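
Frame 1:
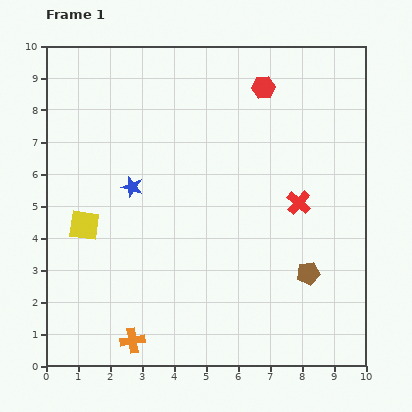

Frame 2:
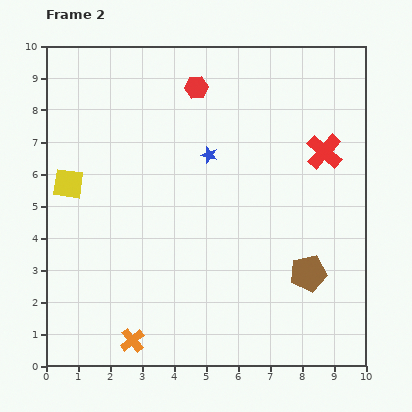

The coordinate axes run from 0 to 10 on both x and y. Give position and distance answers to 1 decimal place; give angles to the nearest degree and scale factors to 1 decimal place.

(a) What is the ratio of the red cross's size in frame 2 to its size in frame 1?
1.5×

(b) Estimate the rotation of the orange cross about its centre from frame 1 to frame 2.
30° counter-clockwise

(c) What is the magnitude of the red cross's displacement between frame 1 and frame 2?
1.8

The red cross moved from (7.9, 5.1) to (8.7, 6.7), a distance of √(0.8² + 1.6²) ≈ 1.8.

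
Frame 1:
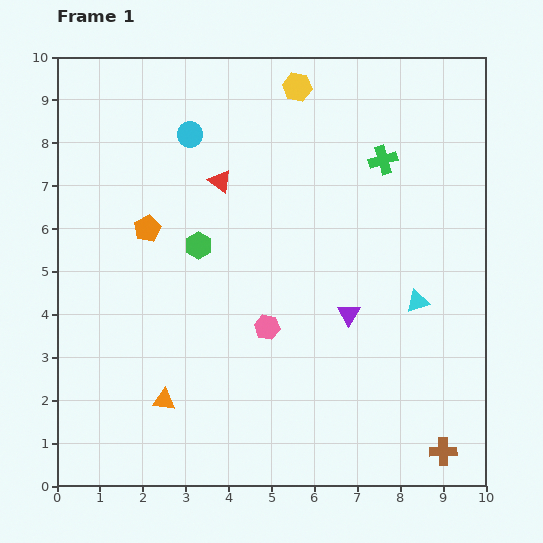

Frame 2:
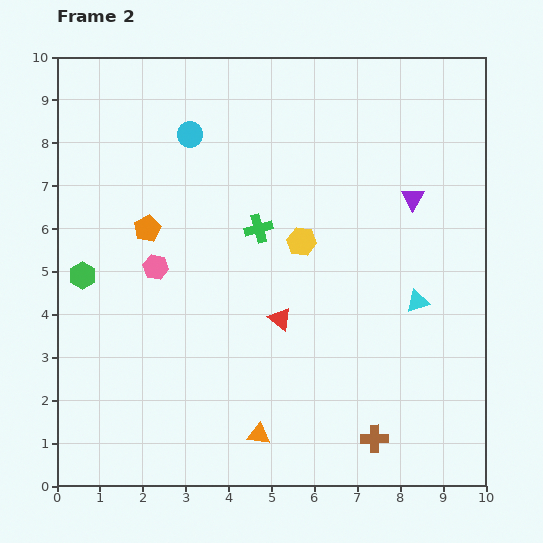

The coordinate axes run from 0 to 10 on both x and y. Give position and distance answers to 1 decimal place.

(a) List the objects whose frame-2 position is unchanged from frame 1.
the orange pentagon, the cyan circle, the cyan triangle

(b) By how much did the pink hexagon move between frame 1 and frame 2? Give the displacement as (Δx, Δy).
(-2.6, 1.4)

The pink hexagon was at (4.9, 3.7) in frame 1 and (2.3, 5.1) in frame 2.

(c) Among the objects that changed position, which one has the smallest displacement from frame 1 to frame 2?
the brown cross

(moved 1.6)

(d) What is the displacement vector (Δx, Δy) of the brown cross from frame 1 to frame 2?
(-1.6, 0.3)

The brown cross was at (9.0, 0.8) in frame 1 and (7.4, 1.1) in frame 2.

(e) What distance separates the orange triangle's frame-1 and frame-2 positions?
2.3

The orange triangle moved from (2.5, 2.0) to (4.7, 1.2), a distance of √(2.2² + 0.8²) ≈ 2.3.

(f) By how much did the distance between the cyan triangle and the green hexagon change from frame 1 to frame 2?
+2.5

Distance in frame 1: 5.3. Distance in frame 2: 7.8.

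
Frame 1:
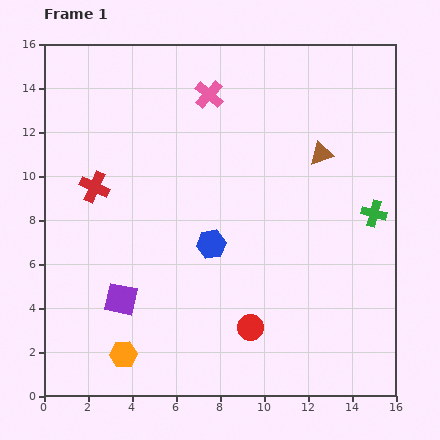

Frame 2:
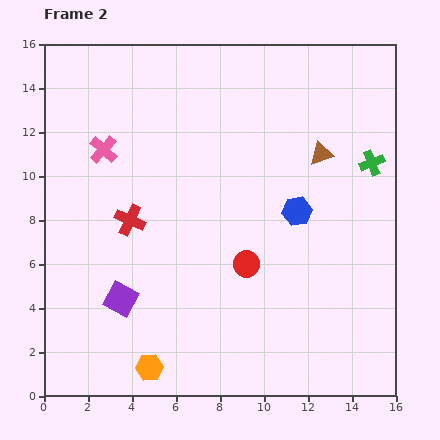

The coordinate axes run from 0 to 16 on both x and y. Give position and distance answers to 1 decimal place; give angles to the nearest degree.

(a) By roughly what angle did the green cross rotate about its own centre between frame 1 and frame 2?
36° counter-clockwise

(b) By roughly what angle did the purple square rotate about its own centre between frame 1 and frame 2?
16° clockwise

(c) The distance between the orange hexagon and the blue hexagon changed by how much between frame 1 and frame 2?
+3.4

Distance in frame 1: 6.4. Distance in frame 2: 9.8.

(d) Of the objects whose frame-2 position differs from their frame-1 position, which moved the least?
the orange hexagon

(moved 1.3)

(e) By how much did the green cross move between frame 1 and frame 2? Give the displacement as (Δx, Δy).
(-0.1, 2.3)

The green cross was at (15.0, 8.3) in frame 1 and (14.9, 10.6) in frame 2.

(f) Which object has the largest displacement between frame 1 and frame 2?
the pink cross

(moved 5.4; next 4.2)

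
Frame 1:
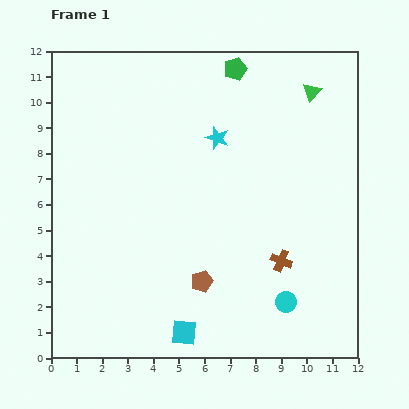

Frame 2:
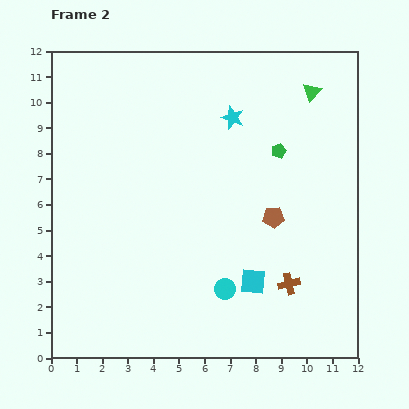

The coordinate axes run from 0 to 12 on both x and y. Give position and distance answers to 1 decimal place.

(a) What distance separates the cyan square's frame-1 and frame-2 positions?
3.4

The cyan square moved from (5.2, 1.0) to (7.9, 3.0), a distance of √(2.7² + 2.0²) ≈ 3.4.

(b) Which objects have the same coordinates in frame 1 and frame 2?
the green triangle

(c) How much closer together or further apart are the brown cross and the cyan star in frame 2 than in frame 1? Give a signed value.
+1.5

Distance in frame 1: 5.4. Distance in frame 2: 6.9.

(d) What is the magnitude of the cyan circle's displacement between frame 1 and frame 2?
2.5

The cyan circle moved from (9.2, 2.2) to (6.8, 2.7), a distance of √(2.4² + 0.5²) ≈ 2.5.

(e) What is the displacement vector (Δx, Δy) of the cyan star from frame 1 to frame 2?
(0.6, 0.8)

The cyan star was at (6.5, 8.6) in frame 1 and (7.1, 9.4) in frame 2.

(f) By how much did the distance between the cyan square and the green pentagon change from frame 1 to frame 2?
-5.3

Distance in frame 1: 10.5. Distance in frame 2: 5.2.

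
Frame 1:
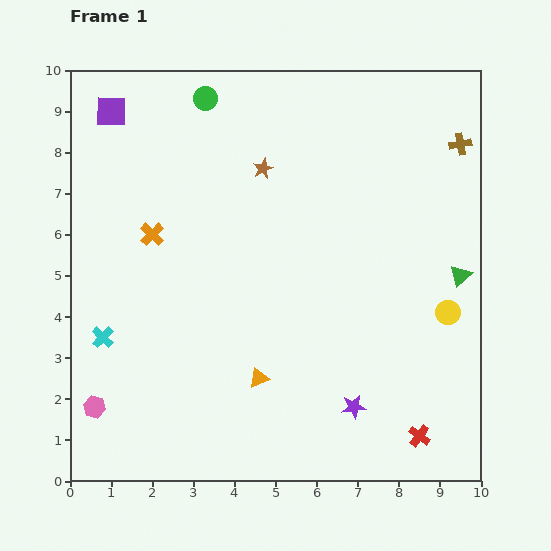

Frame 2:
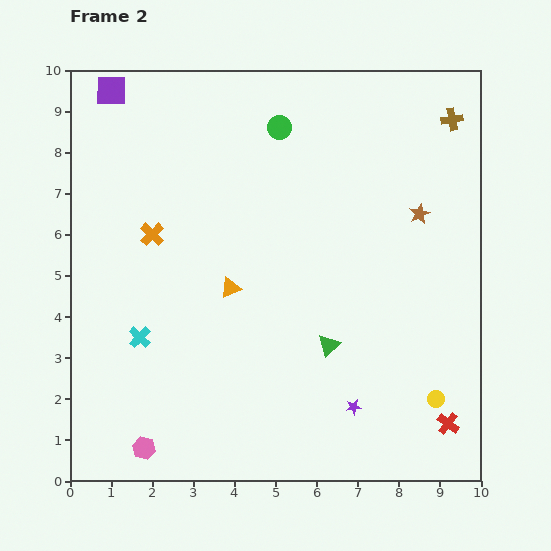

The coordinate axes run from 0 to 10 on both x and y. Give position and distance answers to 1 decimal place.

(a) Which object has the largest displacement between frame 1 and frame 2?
the brown star

(moved 4.0; next 3.6)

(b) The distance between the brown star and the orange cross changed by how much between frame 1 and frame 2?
+3.4

Distance in frame 1: 3.1. Distance in frame 2: 6.5.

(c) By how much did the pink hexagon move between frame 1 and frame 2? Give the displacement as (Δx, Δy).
(1.2, -1.0)

The pink hexagon was at (0.6, 1.8) in frame 1 and (1.8, 0.8) in frame 2.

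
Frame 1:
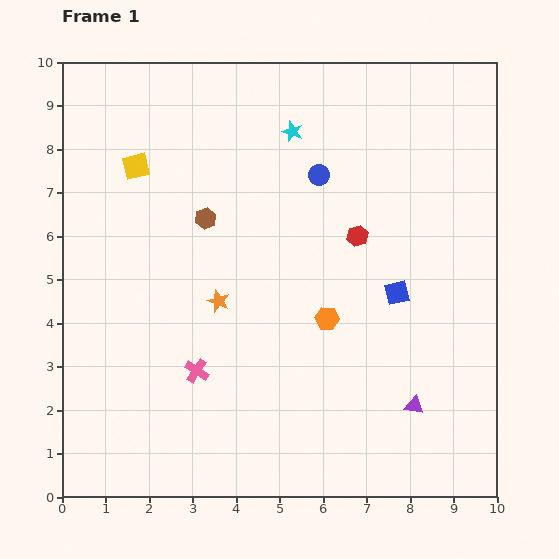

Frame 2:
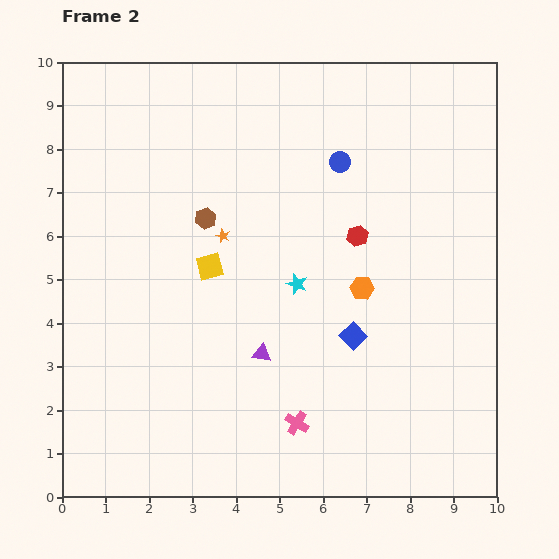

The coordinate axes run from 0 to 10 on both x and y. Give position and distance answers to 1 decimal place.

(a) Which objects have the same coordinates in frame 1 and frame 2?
the brown hexagon, the red hexagon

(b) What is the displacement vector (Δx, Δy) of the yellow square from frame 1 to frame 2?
(1.7, -2.3)

The yellow square was at (1.7, 7.6) in frame 1 and (3.4, 5.3) in frame 2.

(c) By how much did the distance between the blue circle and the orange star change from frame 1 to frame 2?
-0.5

Distance in frame 1: 3.7. Distance in frame 2: 3.2.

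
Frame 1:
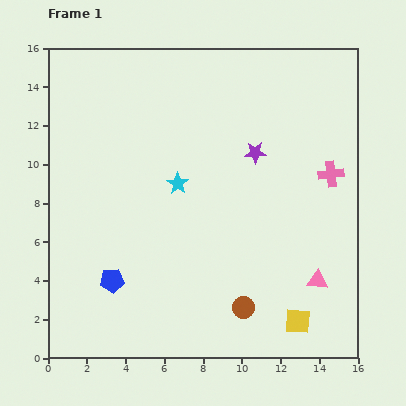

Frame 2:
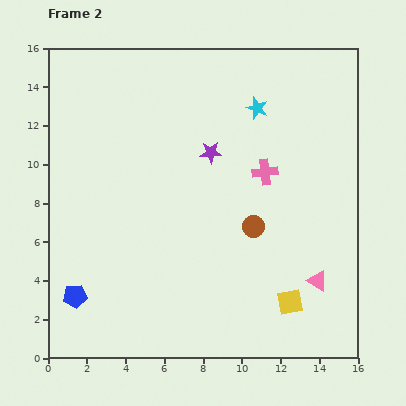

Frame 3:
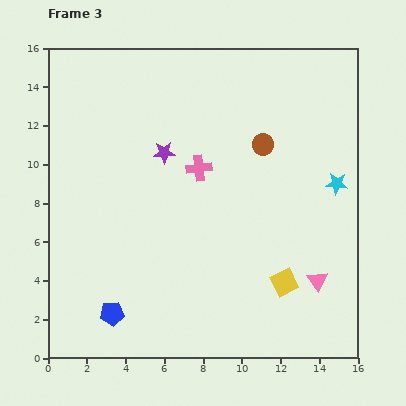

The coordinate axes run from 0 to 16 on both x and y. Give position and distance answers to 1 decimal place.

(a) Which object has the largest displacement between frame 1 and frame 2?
the cyan star

(moved 5.7; next 4.2)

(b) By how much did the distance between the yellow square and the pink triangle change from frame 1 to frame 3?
-0.6

Distance in frame 1: 2.3. Distance in frame 3: 1.7.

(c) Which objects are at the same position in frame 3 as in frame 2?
the pink triangle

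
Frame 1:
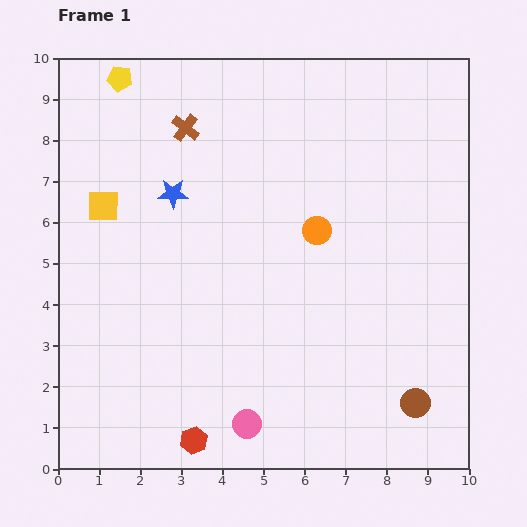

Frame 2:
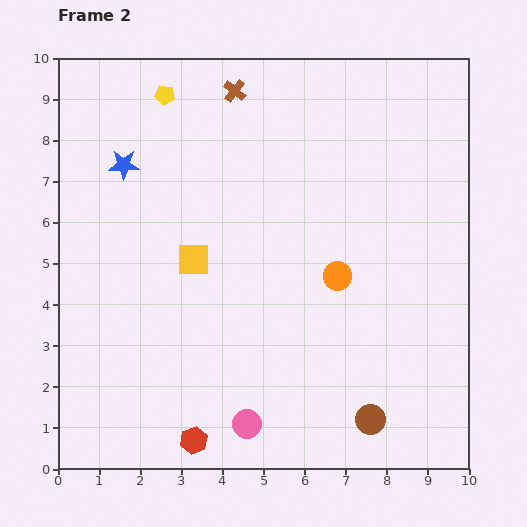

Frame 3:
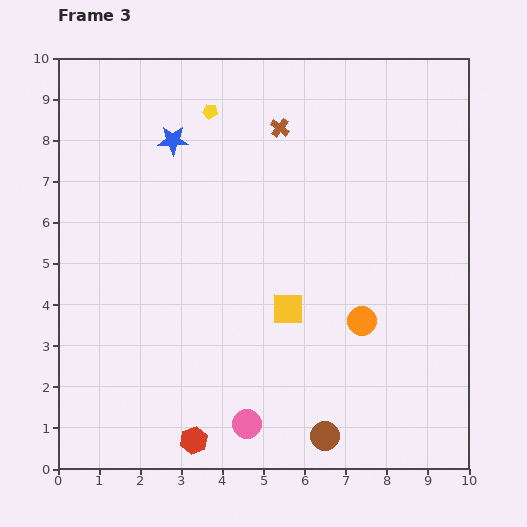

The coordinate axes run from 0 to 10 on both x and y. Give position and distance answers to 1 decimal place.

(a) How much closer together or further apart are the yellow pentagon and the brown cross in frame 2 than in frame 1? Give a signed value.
-0.3

Distance in frame 1: 2.0. Distance in frame 2: 1.7.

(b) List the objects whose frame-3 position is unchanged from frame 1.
the pink circle, the red hexagon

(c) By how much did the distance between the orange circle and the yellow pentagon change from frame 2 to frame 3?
+0.2

Distance in frame 2: 6.1. Distance in frame 3: 6.3.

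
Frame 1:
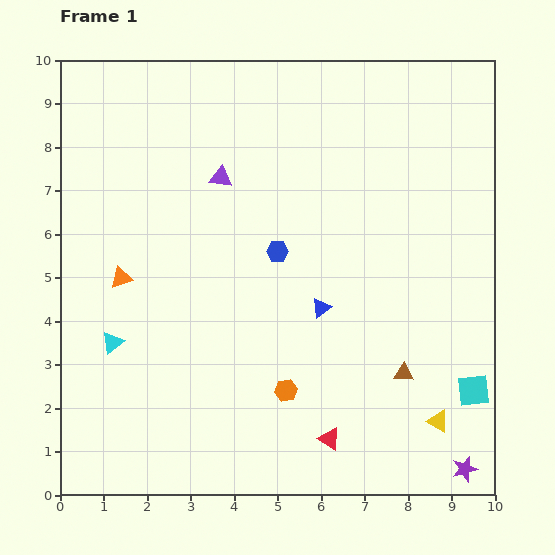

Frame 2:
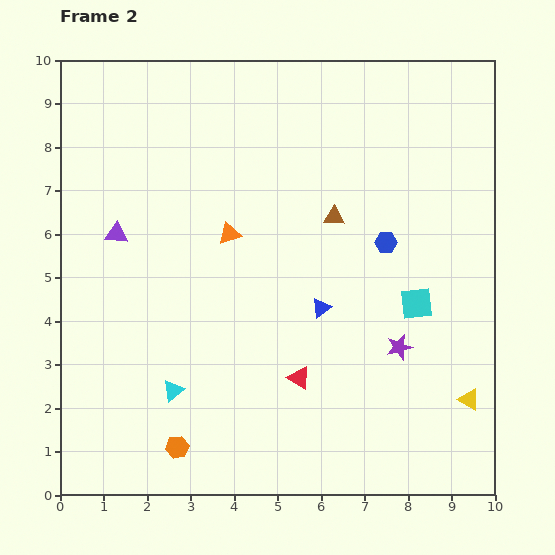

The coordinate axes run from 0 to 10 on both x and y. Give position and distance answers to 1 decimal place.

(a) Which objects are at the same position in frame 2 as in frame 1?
the blue triangle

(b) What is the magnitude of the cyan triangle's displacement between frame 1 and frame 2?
1.8

The cyan triangle moved from (1.2, 3.5) to (2.6, 2.4), a distance of √(1.4² + 1.1²) ≈ 1.8.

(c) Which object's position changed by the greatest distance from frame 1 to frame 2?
the brown triangle

(moved 3.9; next 3.2)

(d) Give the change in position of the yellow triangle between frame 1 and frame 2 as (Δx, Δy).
(0.7, 0.5)

The yellow triangle was at (8.7, 1.7) in frame 1 and (9.4, 2.2) in frame 2.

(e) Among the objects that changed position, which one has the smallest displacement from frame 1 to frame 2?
the yellow triangle

(moved 0.9)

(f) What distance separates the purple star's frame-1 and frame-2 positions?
3.2

The purple star moved from (9.3, 0.6) to (7.8, 3.4), a distance of √(1.5² + 2.8²) ≈ 3.2.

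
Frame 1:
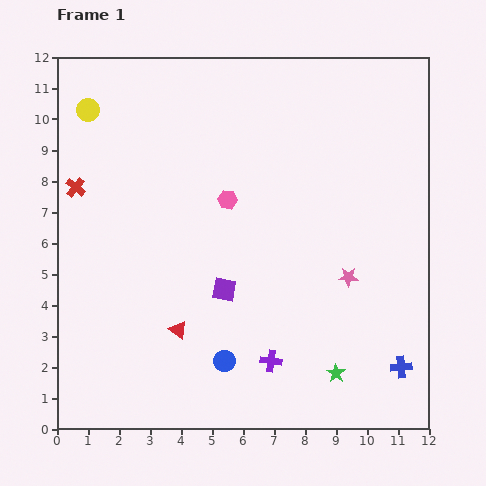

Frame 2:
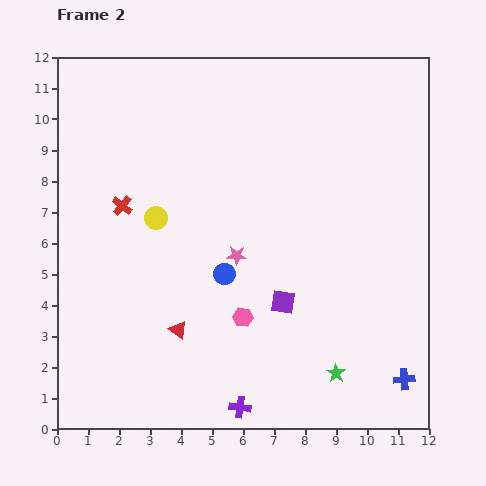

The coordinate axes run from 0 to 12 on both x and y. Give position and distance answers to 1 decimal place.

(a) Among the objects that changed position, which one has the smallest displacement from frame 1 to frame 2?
the blue cross

(moved 0.4)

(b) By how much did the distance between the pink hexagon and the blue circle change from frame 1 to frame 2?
-3.7

Distance in frame 1: 5.2. Distance in frame 2: 1.5.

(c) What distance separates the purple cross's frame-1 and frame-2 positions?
1.8

The purple cross moved from (6.9, 2.2) to (5.9, 0.7), a distance of √(1.0² + 1.5²) ≈ 1.8.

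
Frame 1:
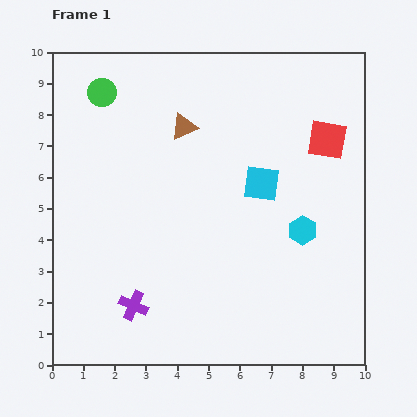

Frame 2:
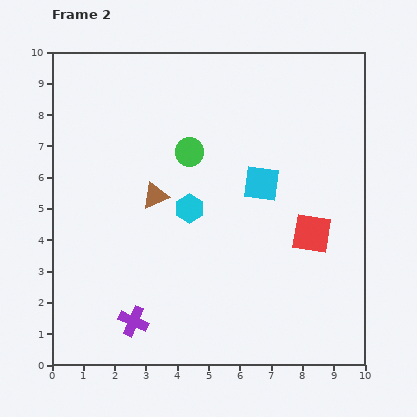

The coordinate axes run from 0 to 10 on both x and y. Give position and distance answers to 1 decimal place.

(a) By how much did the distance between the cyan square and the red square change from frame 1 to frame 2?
-0.2

Distance in frame 1: 2.5. Distance in frame 2: 2.3.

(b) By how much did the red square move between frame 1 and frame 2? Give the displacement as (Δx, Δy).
(-0.5, -3.0)

The red square was at (8.8, 7.2) in frame 1 and (8.3, 4.2) in frame 2.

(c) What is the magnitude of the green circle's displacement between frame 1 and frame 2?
3.4

The green circle moved from (1.6, 8.7) to (4.4, 6.8), a distance of √(2.8² + 1.9²) ≈ 3.4.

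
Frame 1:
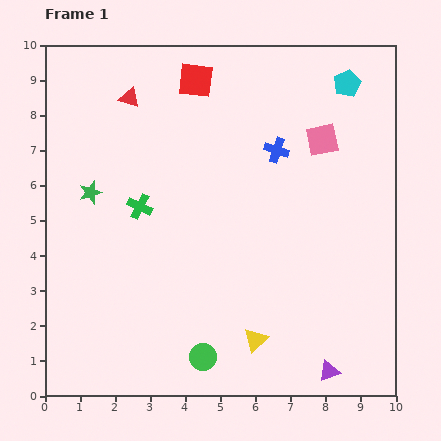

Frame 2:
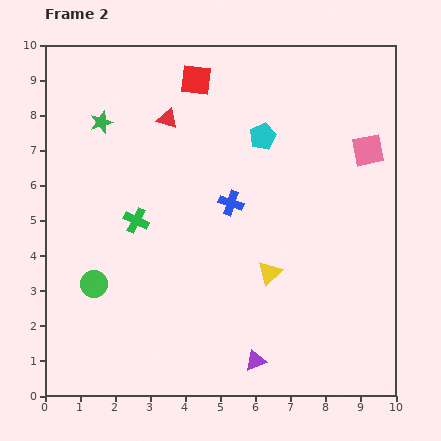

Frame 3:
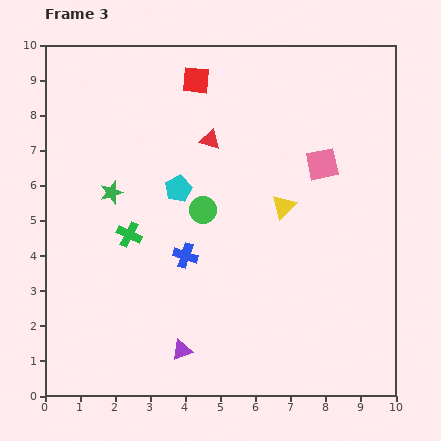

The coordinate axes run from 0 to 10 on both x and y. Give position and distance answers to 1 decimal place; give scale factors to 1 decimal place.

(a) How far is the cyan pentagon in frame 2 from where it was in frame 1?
2.8

The cyan pentagon moved from (8.6, 8.9) to (6.2, 7.4), a distance of √(2.4² + 1.5²) ≈ 2.8.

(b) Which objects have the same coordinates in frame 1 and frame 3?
the red square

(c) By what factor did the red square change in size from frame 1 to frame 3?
0.8×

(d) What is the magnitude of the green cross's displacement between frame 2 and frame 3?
0.4

The green cross moved from (2.6, 5.0) to (2.4, 4.6), a distance of √(0.2² + 0.4²) ≈ 0.4.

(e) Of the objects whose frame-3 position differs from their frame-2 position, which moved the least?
the green cross

(moved 0.4)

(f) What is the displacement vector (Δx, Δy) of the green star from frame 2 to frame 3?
(0.3, -2.0)

The green star was at (1.6, 7.8) in frame 2 and (1.9, 5.8) in frame 3.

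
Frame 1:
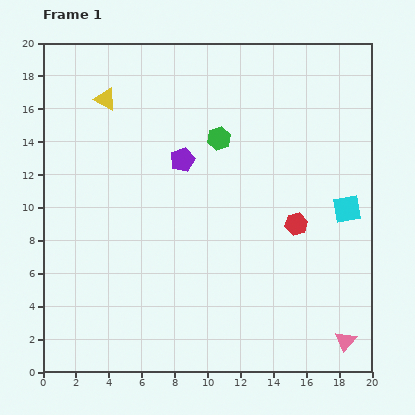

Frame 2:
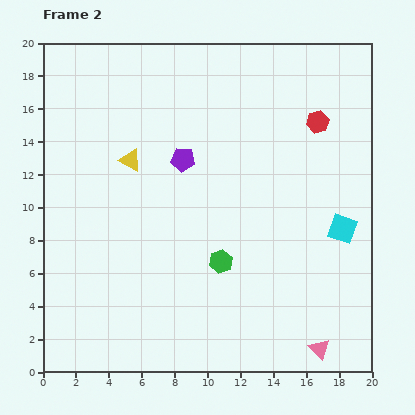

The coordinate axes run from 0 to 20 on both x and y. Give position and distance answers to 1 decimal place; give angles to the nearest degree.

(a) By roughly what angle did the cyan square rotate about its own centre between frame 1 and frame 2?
29° clockwise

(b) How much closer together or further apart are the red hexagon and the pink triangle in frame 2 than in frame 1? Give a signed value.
+6.1

Distance in frame 1: 7.7. Distance in frame 2: 13.8.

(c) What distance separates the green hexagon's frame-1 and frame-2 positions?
7.5

The green hexagon moved from (10.7, 14.2) to (10.8, 6.7), a distance of √(0.1² + 7.5²) ≈ 7.5.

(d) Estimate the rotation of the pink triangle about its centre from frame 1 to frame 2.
21° counter-clockwise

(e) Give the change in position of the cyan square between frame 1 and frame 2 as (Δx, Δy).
(-0.3, -1.2)

The cyan square was at (18.5, 9.9) in frame 1 and (18.2, 8.7) in frame 2.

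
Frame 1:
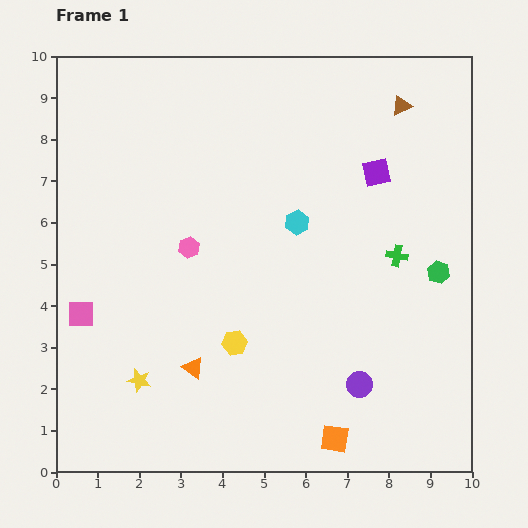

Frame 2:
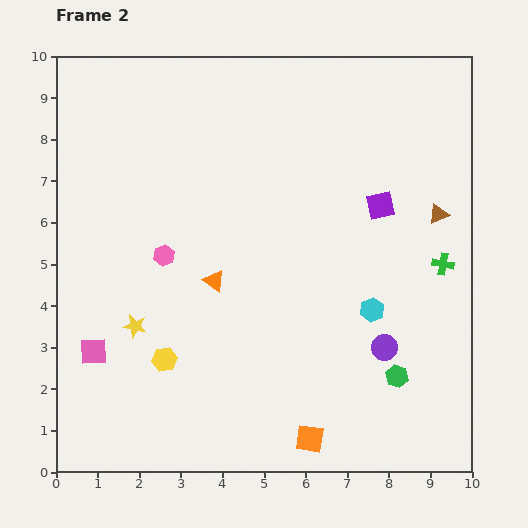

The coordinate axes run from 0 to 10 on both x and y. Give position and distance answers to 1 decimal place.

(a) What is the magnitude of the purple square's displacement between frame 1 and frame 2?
0.8

The purple square moved from (7.7, 7.2) to (7.8, 6.4), a distance of √(0.1² + 0.8²) ≈ 0.8.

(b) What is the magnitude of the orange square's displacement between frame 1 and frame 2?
0.6

The orange square moved from (6.7, 0.8) to (6.1, 0.8), a distance of √(0.6² + 0.0²) ≈ 0.6.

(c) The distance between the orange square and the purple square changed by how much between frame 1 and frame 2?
-0.6

Distance in frame 1: 6.5. Distance in frame 2: 5.9.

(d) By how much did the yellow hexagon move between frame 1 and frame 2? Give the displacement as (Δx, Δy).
(-1.7, -0.4)

The yellow hexagon was at (4.3, 3.1) in frame 1 and (2.6, 2.7) in frame 2.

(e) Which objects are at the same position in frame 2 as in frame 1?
none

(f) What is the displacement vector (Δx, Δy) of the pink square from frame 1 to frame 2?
(0.3, -0.9)

The pink square was at (0.6, 3.8) in frame 1 and (0.9, 2.9) in frame 2.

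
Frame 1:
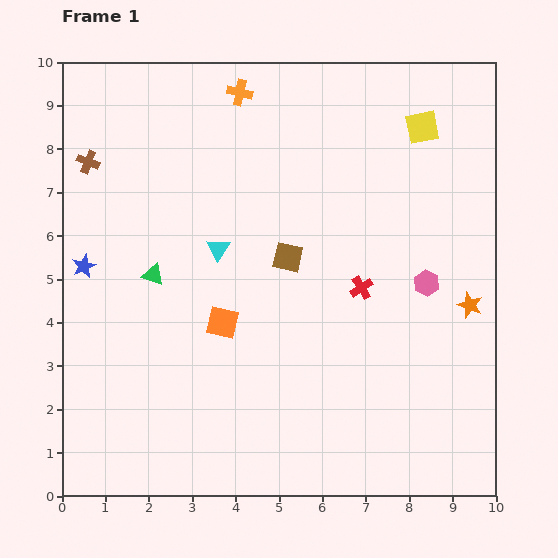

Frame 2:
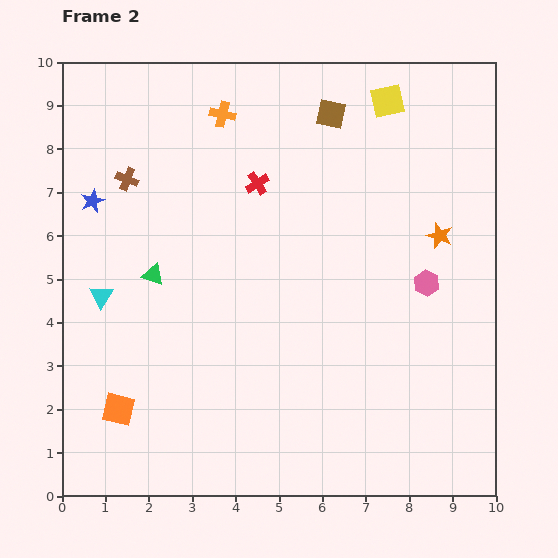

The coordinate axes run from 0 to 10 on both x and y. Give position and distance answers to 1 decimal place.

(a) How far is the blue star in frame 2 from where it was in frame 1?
1.5

The blue star moved from (0.5, 5.3) to (0.7, 6.8), a distance of √(0.2² + 1.5²) ≈ 1.5.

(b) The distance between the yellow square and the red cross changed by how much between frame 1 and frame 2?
-0.4

Distance in frame 1: 4.0. Distance in frame 2: 3.6.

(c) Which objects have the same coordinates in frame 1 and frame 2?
the green triangle, the pink hexagon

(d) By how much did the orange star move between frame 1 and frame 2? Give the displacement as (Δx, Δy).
(-0.7, 1.6)

The orange star was at (9.4, 4.4) in frame 1 and (8.7, 6.0) in frame 2.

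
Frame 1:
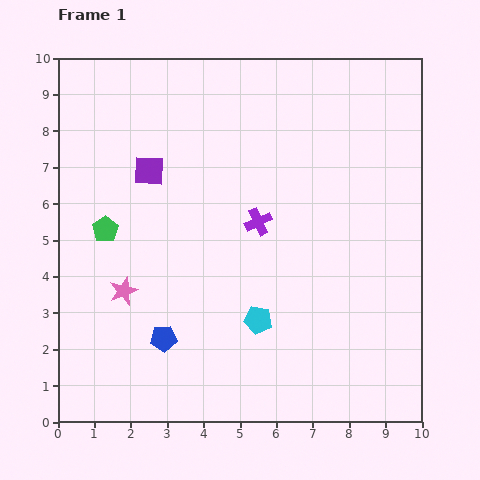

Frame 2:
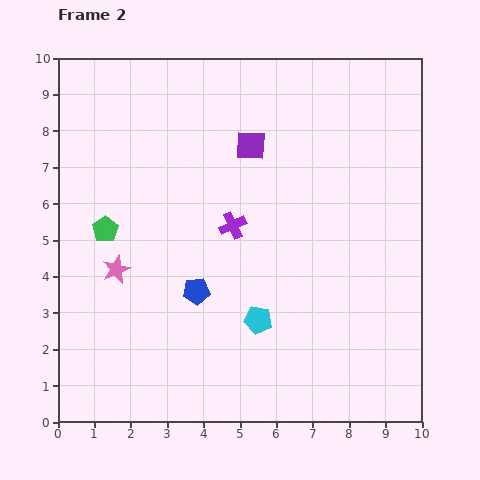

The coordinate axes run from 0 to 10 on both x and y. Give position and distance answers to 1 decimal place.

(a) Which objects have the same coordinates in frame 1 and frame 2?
the green pentagon, the cyan pentagon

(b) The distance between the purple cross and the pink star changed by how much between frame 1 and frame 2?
-0.8

Distance in frame 1: 4.2. Distance in frame 2: 3.4.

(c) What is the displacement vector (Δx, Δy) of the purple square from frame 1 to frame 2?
(2.8, 0.7)

The purple square was at (2.5, 6.9) in frame 1 and (5.3, 7.6) in frame 2.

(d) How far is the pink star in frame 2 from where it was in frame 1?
0.6

The pink star moved from (1.8, 3.6) to (1.6, 4.2), a distance of √(0.2² + 0.6²) ≈ 0.6.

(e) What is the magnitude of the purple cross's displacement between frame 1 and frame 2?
0.7

The purple cross moved from (5.5, 5.5) to (4.8, 5.4), a distance of √(0.7² + 0.1²) ≈ 0.7.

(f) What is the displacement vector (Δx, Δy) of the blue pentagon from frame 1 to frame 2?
(0.9, 1.3)

The blue pentagon was at (2.9, 2.3) in frame 1 and (3.8, 3.6) in frame 2.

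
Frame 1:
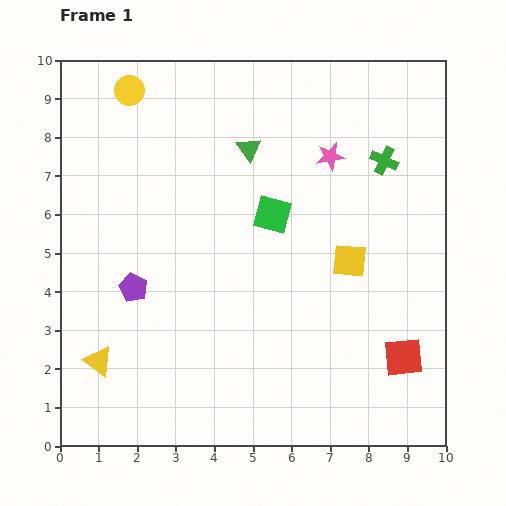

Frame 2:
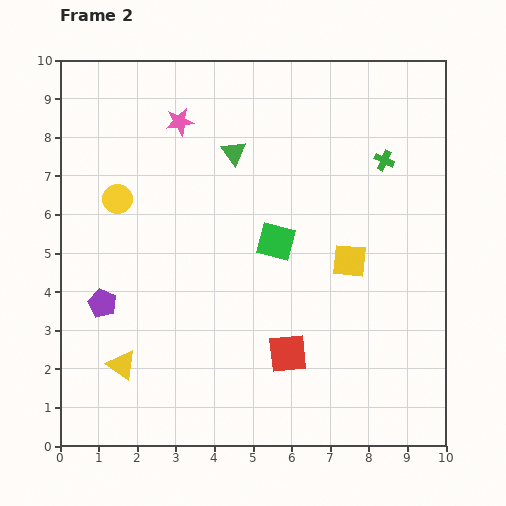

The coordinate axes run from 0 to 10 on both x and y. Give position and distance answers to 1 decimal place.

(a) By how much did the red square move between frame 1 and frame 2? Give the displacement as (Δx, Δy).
(-3.0, 0.1)

The red square was at (8.9, 2.3) in frame 1 and (5.9, 2.4) in frame 2.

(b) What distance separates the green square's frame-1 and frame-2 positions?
0.7

The green square moved from (5.5, 6.0) to (5.6, 5.3), a distance of √(0.1² + 0.7²) ≈ 0.7.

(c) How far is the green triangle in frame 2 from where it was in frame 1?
0.4

The green triangle moved from (4.9, 7.7) to (4.5, 7.6), a distance of √(0.4² + 0.1²) ≈ 0.4.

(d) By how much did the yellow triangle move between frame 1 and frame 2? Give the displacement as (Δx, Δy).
(0.6, -0.1)

The yellow triangle was at (1.0, 2.2) in frame 1 and (1.6, 2.1) in frame 2.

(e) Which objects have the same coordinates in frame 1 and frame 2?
the green cross, the yellow square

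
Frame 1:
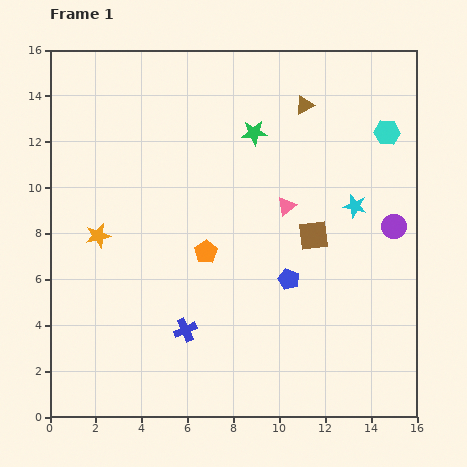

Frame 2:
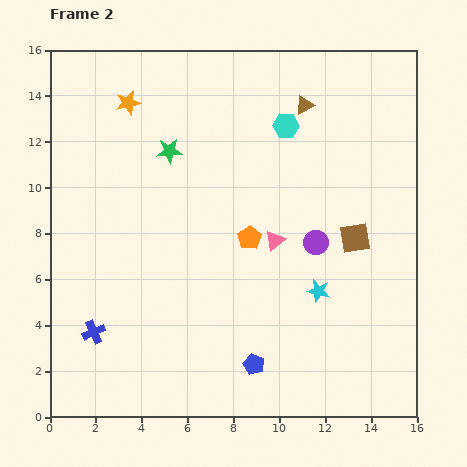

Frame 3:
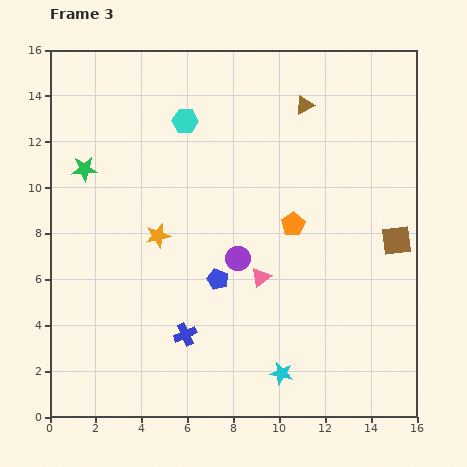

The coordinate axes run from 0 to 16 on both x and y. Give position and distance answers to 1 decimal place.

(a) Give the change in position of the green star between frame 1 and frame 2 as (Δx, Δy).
(-3.7, -0.8)

The green star was at (8.9, 12.4) in frame 1 and (5.2, 11.6) in frame 2.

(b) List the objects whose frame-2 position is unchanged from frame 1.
the brown triangle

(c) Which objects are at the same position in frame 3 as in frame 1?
the brown triangle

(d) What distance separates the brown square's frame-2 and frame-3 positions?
1.8

The brown square moved from (13.3, 7.8) to (15.1, 7.7), a distance of √(1.8² + 0.1²) ≈ 1.8.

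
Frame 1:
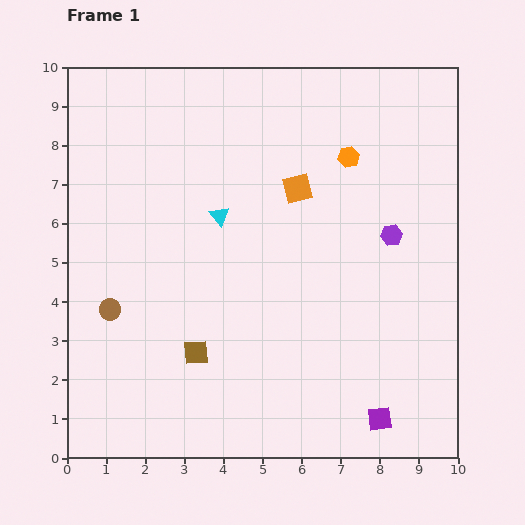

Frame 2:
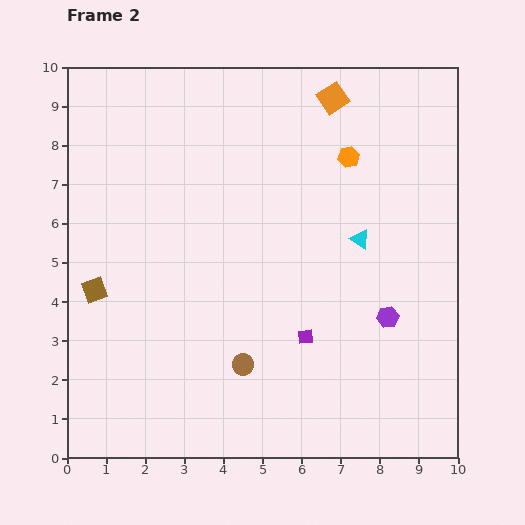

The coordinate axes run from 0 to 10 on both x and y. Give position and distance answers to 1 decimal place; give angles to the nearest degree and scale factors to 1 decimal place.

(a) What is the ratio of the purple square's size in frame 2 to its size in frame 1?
0.6×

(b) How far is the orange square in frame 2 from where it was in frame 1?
2.5

The orange square moved from (5.9, 6.9) to (6.8, 9.2), a distance of √(0.9² + 2.3²) ≈ 2.5.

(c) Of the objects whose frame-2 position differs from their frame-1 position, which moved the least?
the purple hexagon

(moved 2.1)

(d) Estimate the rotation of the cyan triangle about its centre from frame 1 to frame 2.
20° counter-clockwise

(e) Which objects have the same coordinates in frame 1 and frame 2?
the orange hexagon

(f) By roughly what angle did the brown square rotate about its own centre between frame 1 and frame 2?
16° counter-clockwise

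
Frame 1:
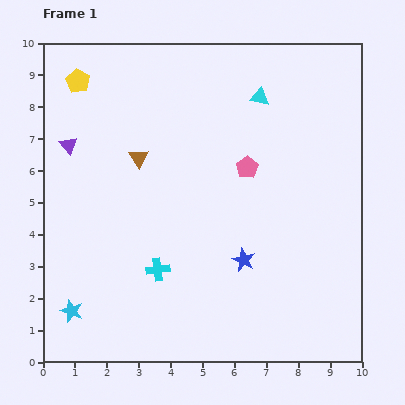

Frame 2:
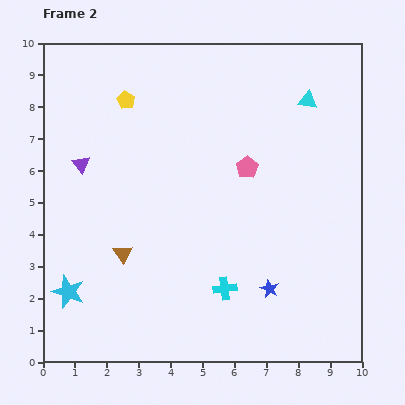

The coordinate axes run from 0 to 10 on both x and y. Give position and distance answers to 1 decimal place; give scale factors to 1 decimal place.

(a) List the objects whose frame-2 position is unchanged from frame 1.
the pink pentagon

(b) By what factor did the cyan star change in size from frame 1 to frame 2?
1.4×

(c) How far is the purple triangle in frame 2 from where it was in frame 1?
0.7

The purple triangle moved from (0.8, 6.8) to (1.2, 6.2), a distance of √(0.4² + 0.6²) ≈ 0.7.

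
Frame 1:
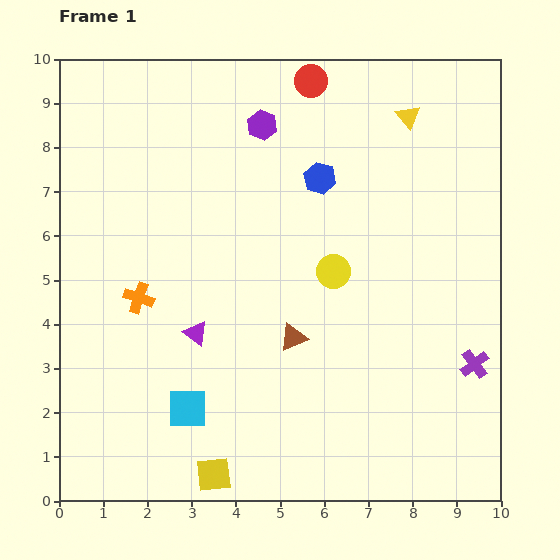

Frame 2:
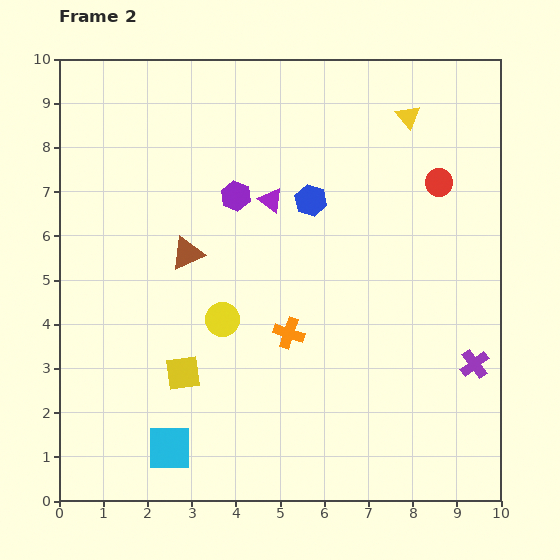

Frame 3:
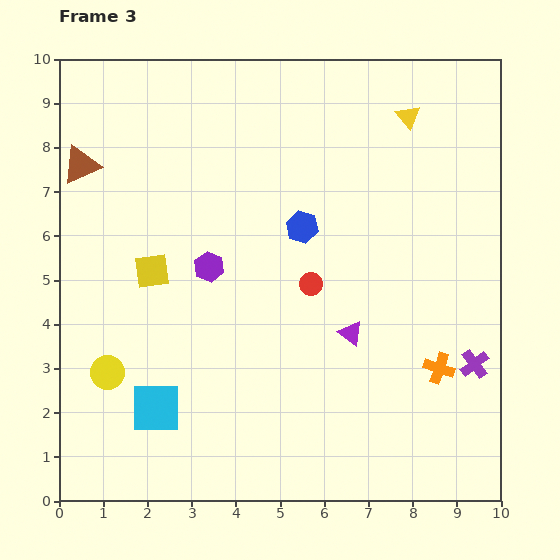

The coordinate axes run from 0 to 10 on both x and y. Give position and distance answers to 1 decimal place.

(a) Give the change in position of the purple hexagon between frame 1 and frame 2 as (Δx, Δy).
(-0.6, -1.6)

The purple hexagon was at (4.6, 8.5) in frame 1 and (4.0, 6.9) in frame 2.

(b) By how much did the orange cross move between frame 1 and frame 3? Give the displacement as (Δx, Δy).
(6.8, -1.6)

The orange cross was at (1.8, 4.6) in frame 1 and (8.6, 3.0) in frame 3.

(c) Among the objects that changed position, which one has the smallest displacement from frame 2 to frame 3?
the blue hexagon

(moved 0.6)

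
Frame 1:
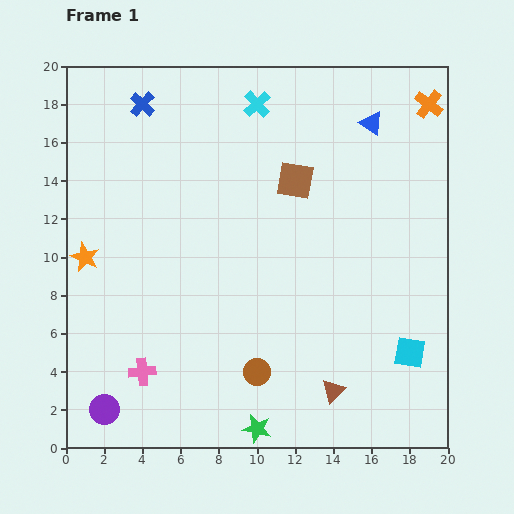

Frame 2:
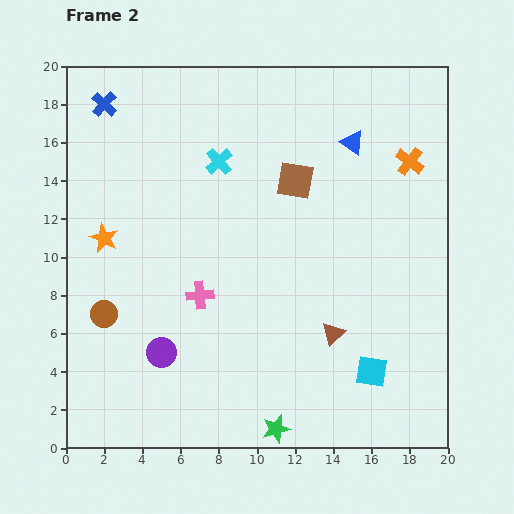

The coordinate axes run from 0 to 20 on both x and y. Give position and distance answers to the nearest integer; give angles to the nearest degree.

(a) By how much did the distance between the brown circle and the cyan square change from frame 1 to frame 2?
+6

Distance in frame 1: 8. Distance in frame 2: 14.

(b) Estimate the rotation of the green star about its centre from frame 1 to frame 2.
27° counter-clockwise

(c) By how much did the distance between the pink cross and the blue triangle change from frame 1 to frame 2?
-7

Distance in frame 1: 18. Distance in frame 2: 11.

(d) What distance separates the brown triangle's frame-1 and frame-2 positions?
3

The brown triangle moved from (14, 3) to (14, 6), a distance of √(0² + 3²) ≈ 3.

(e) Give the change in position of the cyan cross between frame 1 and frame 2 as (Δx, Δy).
(-2, -3)

The cyan cross was at (10, 18) in frame 1 and (8, 15) in frame 2.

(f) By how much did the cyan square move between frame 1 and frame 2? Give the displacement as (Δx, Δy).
(-2, -1)

The cyan square was at (18, 5) in frame 1 and (16, 4) in frame 2.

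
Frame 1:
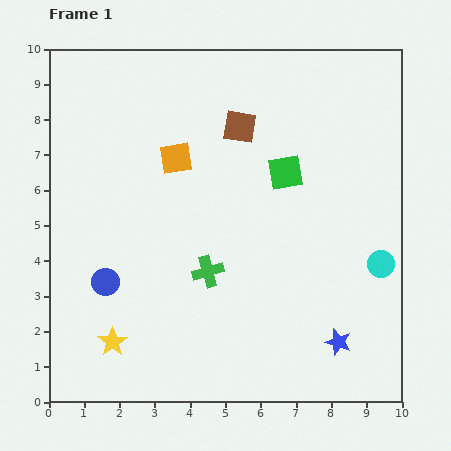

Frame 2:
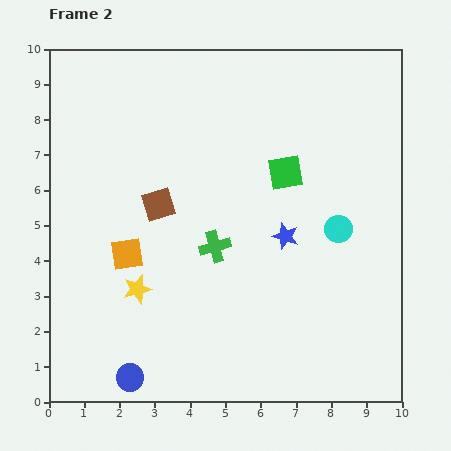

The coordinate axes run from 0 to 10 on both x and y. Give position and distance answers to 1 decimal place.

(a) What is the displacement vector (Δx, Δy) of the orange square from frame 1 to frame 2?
(-1.4, -2.7)

The orange square was at (3.6, 6.9) in frame 1 and (2.2, 4.2) in frame 2.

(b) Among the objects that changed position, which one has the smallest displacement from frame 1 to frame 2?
the green cross

(moved 0.7)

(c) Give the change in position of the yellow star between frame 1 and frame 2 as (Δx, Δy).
(0.7, 1.5)

The yellow star was at (1.8, 1.7) in frame 1 and (2.5, 3.2) in frame 2.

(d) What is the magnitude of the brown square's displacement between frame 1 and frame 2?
3.2

The brown square moved from (5.4, 7.8) to (3.1, 5.6), a distance of √(2.3² + 2.2²) ≈ 3.2.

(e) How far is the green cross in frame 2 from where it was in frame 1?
0.7

The green cross moved from (4.5, 3.7) to (4.7, 4.4), a distance of √(0.2² + 0.7²) ≈ 0.7.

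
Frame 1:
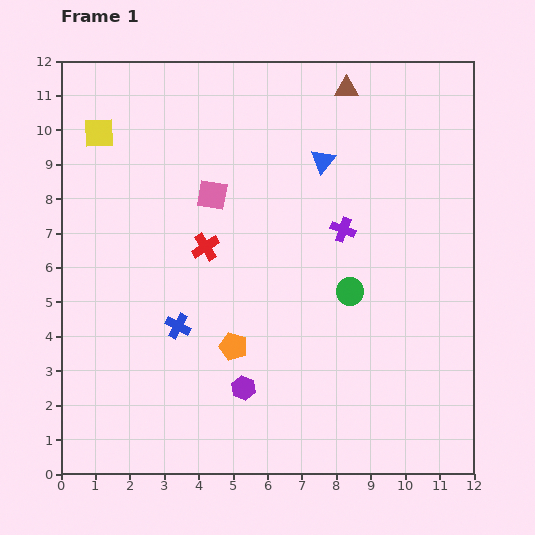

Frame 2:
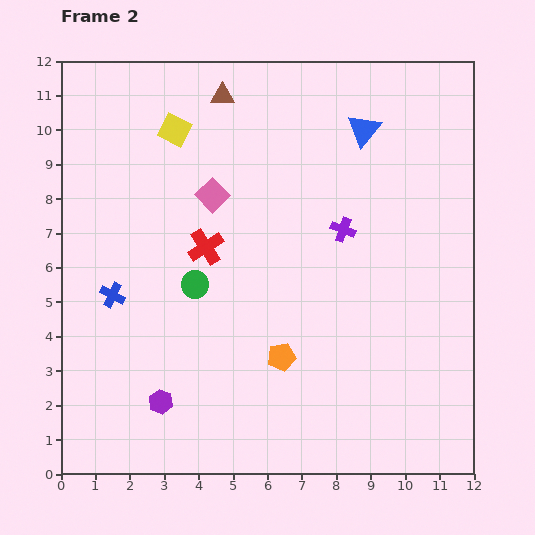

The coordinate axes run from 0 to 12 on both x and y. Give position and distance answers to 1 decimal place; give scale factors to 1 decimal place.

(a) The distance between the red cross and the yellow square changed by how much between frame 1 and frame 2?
-1.0

Distance in frame 1: 4.5. Distance in frame 2: 3.5.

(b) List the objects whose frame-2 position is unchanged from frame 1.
the purple cross, the pink square, the red cross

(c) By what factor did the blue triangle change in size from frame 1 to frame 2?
1.4×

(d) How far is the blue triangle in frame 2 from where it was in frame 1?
1.5

The blue triangle moved from (7.6, 9.1) to (8.8, 10.0), a distance of √(1.2² + 0.9²) ≈ 1.5.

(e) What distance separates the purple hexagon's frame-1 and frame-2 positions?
2.4

The purple hexagon moved from (5.3, 2.5) to (2.9, 2.1), a distance of √(2.4² + 0.4²) ≈ 2.4.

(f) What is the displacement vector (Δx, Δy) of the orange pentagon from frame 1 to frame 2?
(1.4, -0.3)

The orange pentagon was at (5.0, 3.7) in frame 1 and (6.4, 3.4) in frame 2.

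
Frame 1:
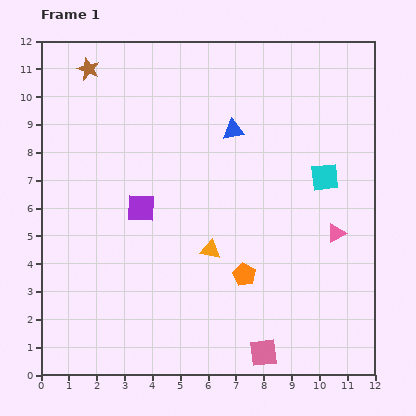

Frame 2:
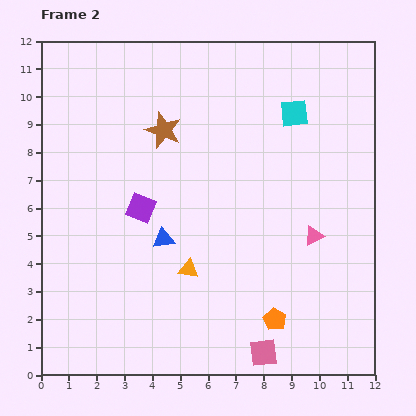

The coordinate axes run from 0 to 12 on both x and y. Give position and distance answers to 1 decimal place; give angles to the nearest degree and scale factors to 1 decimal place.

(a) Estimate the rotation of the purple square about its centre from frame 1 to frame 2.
20° clockwise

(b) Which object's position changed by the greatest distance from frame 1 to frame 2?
the blue triangle

(moved 4.6; next 3.5)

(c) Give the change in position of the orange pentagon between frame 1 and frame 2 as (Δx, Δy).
(1.1, -1.6)

The orange pentagon was at (7.3, 3.6) in frame 1 and (8.4, 2.0) in frame 2.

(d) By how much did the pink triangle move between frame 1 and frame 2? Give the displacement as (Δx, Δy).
(-0.8, -0.1)

The pink triangle was at (10.6, 5.1) in frame 1 and (9.8, 5.0) in frame 2.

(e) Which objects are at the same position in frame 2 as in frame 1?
the pink square, the purple square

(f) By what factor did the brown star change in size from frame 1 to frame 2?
1.6×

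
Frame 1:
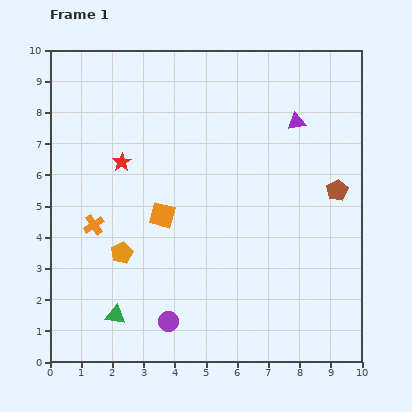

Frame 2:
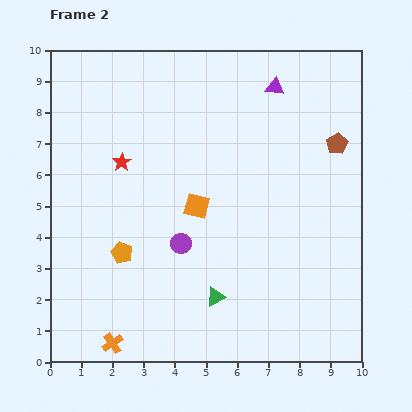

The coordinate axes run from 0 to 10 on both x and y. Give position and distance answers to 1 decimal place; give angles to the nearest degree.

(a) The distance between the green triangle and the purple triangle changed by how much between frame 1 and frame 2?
-1.5

Distance in frame 1: 8.5. Distance in frame 2: 7.0.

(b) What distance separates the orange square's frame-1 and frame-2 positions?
1.1

The orange square moved from (3.6, 4.7) to (4.7, 5.0), a distance of √(1.1² + 0.3²) ≈ 1.1.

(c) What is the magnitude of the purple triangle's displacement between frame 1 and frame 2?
1.3

The purple triangle moved from (7.9, 7.7) to (7.2, 8.8), a distance of √(0.7² + 1.1²) ≈ 1.3.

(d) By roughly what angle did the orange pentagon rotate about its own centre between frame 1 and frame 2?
23° counter-clockwise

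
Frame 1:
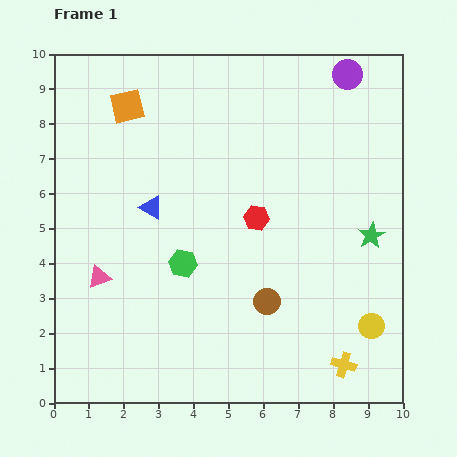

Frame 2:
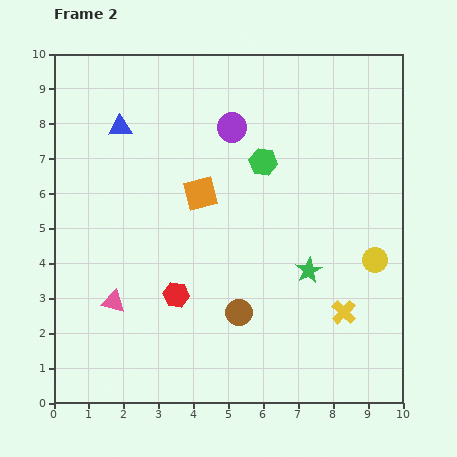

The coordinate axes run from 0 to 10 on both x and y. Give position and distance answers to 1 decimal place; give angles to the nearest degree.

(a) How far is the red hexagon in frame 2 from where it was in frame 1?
3.2

The red hexagon moved from (5.8, 5.3) to (3.5, 3.1), a distance of √(2.3² + 2.2²) ≈ 3.2.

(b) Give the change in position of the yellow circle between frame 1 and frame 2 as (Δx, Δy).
(0.1, 1.9)

The yellow circle was at (9.1, 2.2) in frame 1 and (9.2, 4.1) in frame 2.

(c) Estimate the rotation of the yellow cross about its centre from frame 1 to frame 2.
27° clockwise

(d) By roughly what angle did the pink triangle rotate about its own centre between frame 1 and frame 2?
32° clockwise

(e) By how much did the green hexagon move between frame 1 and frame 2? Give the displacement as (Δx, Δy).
(2.3, 2.9)

The green hexagon was at (3.7, 4.0) in frame 1 and (6.0, 6.9) in frame 2.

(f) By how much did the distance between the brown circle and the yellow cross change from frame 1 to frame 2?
+0.2

Distance in frame 1: 2.8. Distance in frame 2: 3.0.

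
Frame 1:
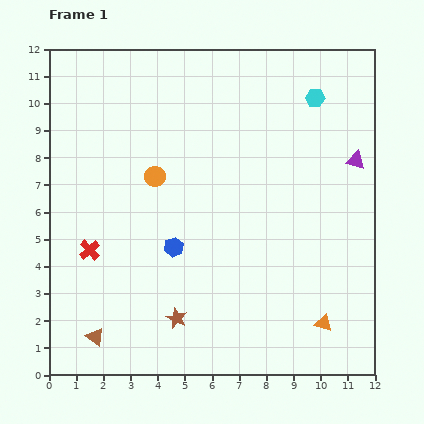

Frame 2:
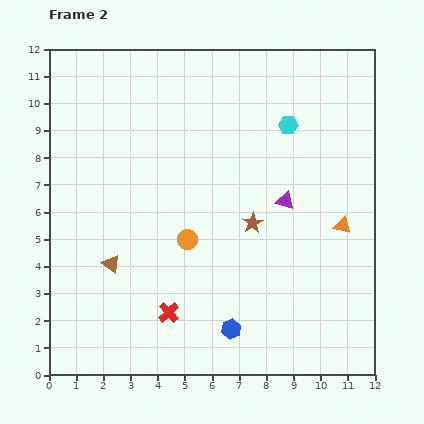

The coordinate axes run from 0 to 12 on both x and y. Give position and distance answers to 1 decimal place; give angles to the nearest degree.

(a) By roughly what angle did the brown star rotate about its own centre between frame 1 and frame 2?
17° clockwise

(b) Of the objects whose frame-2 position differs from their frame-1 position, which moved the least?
the cyan hexagon

(moved 1.4)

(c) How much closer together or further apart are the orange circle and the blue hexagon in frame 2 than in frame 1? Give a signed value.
+1.0

Distance in frame 1: 2.7. Distance in frame 2: 3.7.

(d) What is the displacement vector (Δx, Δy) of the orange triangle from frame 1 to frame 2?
(0.7, 3.6)

The orange triangle was at (10.1, 1.9) in frame 1 and (10.8, 5.5) in frame 2.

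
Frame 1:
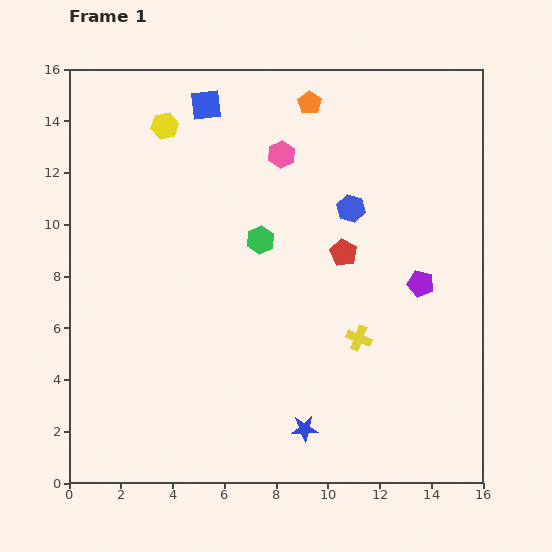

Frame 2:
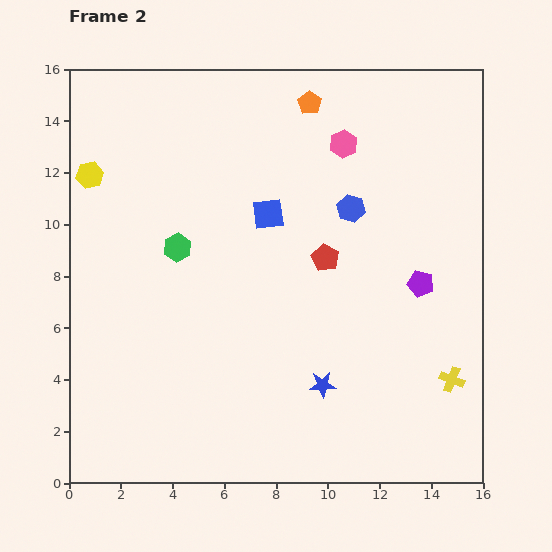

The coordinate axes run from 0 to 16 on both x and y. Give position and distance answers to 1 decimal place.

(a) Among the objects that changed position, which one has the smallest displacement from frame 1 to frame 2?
the red pentagon

(moved 0.7)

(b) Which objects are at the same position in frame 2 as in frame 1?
the purple pentagon, the blue hexagon, the orange pentagon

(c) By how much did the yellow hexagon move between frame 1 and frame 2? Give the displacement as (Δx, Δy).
(-2.9, -1.9)

The yellow hexagon was at (3.7, 13.8) in frame 1 and (0.8, 11.9) in frame 2.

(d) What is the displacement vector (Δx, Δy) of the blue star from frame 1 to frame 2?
(0.7, 1.7)

The blue star was at (9.1, 2.1) in frame 1 and (9.8, 3.8) in frame 2.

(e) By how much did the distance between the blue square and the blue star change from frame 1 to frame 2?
-6.2

Distance in frame 1: 13.1. Distance in frame 2: 6.9.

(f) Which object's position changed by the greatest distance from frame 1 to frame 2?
the blue square

(moved 4.8; next 3.9)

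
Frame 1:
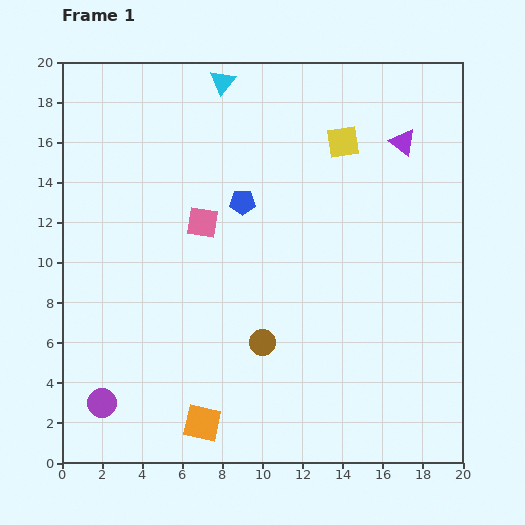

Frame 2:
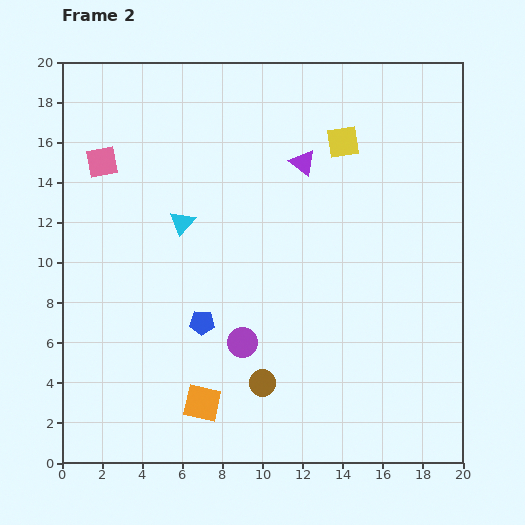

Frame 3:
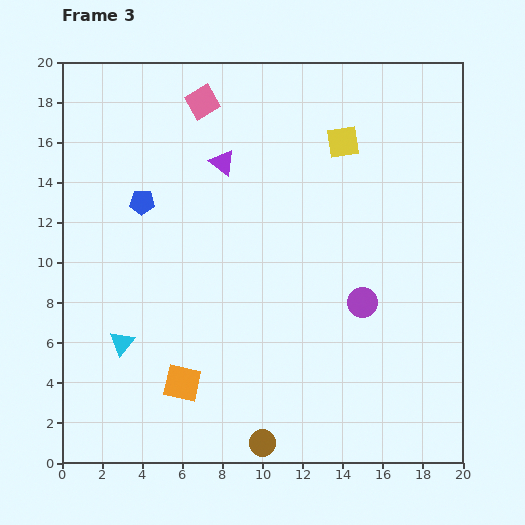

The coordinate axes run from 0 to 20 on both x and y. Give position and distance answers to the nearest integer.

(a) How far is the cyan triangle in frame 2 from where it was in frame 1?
7

The cyan triangle moved from (8, 19) to (6, 12), a distance of √(2² + 7²) ≈ 7.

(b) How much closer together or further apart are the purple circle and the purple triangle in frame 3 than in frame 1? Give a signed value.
-10

Distance in frame 1: 20. Distance in frame 3: 10.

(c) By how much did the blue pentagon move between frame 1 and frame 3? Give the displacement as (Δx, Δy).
(-5, 0)

The blue pentagon was at (9, 13) in frame 1 and (4, 13) in frame 3.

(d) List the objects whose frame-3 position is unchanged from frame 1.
the yellow square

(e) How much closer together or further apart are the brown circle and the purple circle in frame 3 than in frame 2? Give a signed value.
+7

Distance in frame 2: 2. Distance in frame 3: 9.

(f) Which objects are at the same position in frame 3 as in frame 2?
the yellow square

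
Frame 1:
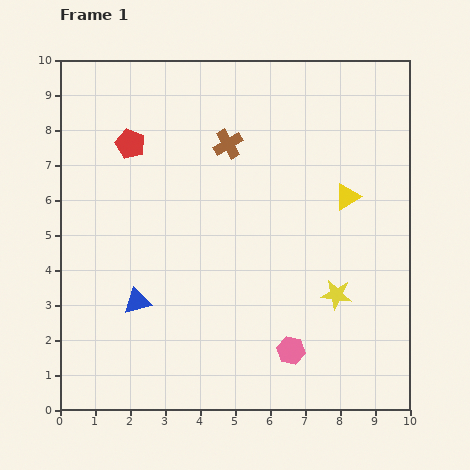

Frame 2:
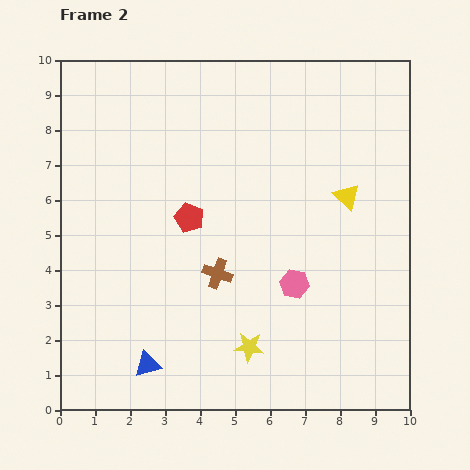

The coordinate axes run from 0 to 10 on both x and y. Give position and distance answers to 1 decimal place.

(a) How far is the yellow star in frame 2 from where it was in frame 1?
2.9

The yellow star moved from (7.9, 3.3) to (5.4, 1.8), a distance of √(2.5² + 1.5²) ≈ 2.9.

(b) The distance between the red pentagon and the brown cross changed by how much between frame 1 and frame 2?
-1.0

Distance in frame 1: 2.8. Distance in frame 2: 1.8.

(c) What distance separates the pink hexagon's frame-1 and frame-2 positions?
1.9

The pink hexagon moved from (6.6, 1.7) to (6.7, 3.6), a distance of √(0.1² + 1.9²) ≈ 1.9.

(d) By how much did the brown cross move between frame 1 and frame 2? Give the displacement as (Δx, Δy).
(-0.3, -3.7)

The brown cross was at (4.8, 7.6) in frame 1 and (4.5, 3.9) in frame 2.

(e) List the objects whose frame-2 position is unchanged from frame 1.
the yellow triangle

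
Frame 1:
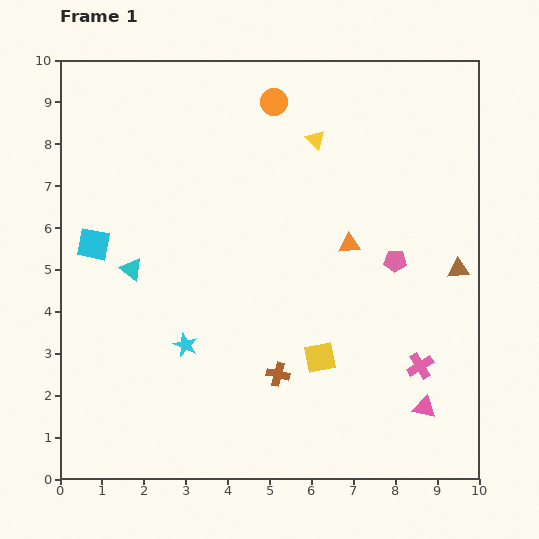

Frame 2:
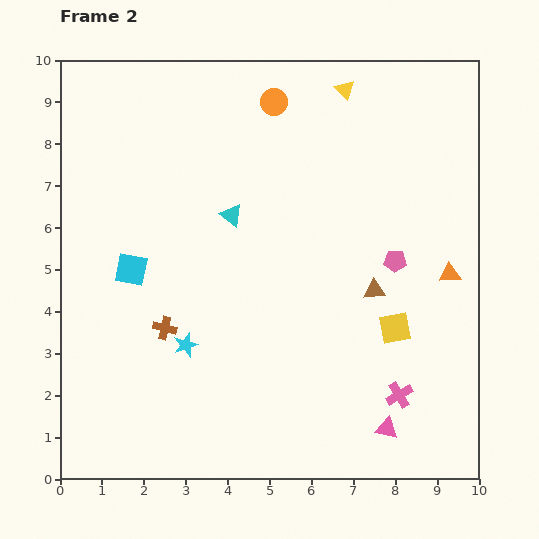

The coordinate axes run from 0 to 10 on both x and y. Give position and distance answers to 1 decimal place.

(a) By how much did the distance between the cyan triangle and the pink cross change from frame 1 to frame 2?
-1.4

Distance in frame 1: 7.3. Distance in frame 2: 5.9.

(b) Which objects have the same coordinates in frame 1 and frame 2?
the cyan star, the orange circle, the pink pentagon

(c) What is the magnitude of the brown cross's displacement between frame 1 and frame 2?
2.9

The brown cross moved from (5.2, 2.5) to (2.5, 3.6), a distance of √(2.7² + 1.1²) ≈ 2.9.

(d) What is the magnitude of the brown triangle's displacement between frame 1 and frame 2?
2.1

The brown triangle moved from (9.5, 5.0) to (7.5, 4.5), a distance of √(2.0² + 0.5²) ≈ 2.1.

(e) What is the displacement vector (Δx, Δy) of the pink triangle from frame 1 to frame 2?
(-0.9, -0.5)

The pink triangle was at (8.7, 1.7) in frame 1 and (7.8, 1.2) in frame 2.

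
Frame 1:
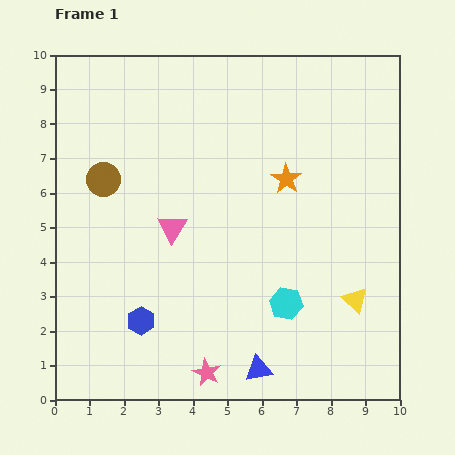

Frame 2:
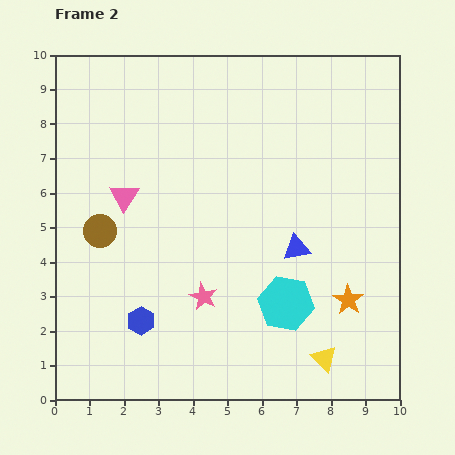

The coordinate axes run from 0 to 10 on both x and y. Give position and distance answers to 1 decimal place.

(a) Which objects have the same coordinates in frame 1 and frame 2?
the cyan hexagon, the blue hexagon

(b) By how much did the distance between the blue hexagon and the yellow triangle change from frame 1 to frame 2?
-0.8

Distance in frame 1: 6.2. Distance in frame 2: 5.4.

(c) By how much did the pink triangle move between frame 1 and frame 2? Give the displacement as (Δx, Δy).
(-1.4, 0.9)

The pink triangle was at (3.4, 5.0) in frame 1 and (2.0, 5.9) in frame 2.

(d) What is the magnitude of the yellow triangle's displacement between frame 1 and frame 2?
1.9

The yellow triangle moved from (8.7, 2.9) to (7.8, 1.2), a distance of √(0.9² + 1.7²) ≈ 1.9.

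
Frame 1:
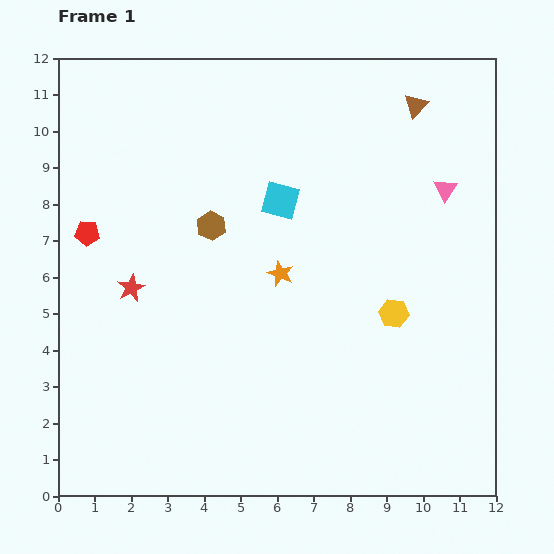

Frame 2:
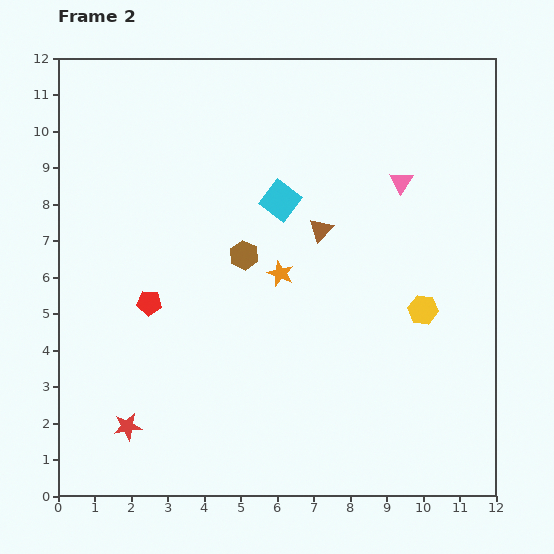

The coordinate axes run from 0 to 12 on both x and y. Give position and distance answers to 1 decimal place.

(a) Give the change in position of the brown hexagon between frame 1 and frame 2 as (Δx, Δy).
(0.9, -0.8)

The brown hexagon was at (4.2, 7.4) in frame 1 and (5.1, 6.6) in frame 2.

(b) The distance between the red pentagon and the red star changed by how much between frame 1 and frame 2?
+1.6

Distance in frame 1: 1.9. Distance in frame 2: 3.5.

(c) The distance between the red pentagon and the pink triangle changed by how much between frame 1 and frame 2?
-2.3

Distance in frame 1: 9.9. Distance in frame 2: 7.6.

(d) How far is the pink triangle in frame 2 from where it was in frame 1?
1.2

The pink triangle moved from (10.6, 8.4) to (9.4, 8.6), a distance of √(1.2² + 0.2²) ≈ 1.2.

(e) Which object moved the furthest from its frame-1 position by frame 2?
the brown triangle

(moved 4.3; next 3.8)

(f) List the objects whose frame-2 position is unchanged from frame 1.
the orange star, the cyan square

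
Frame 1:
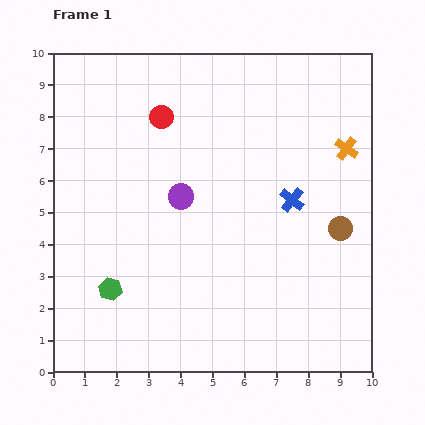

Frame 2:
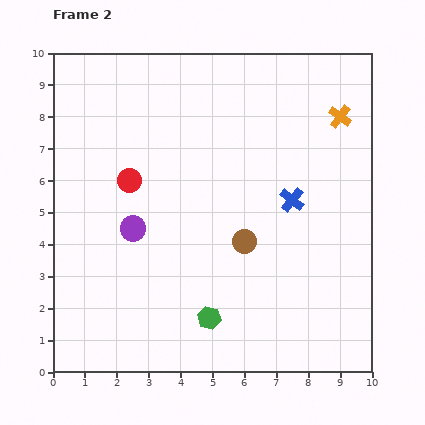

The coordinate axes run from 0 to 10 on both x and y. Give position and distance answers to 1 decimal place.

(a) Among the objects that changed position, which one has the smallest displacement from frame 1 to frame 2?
the orange cross

(moved 1.0)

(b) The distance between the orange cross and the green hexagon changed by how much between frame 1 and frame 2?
-1.1

Distance in frame 1: 8.6. Distance in frame 2: 7.5.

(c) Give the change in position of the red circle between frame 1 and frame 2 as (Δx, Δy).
(-1.0, -2.0)

The red circle was at (3.4, 8.0) in frame 1 and (2.4, 6.0) in frame 2.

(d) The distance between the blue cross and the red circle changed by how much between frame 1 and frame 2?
+0.2

Distance in frame 1: 4.9. Distance in frame 2: 5.1.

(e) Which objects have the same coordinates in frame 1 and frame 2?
the blue cross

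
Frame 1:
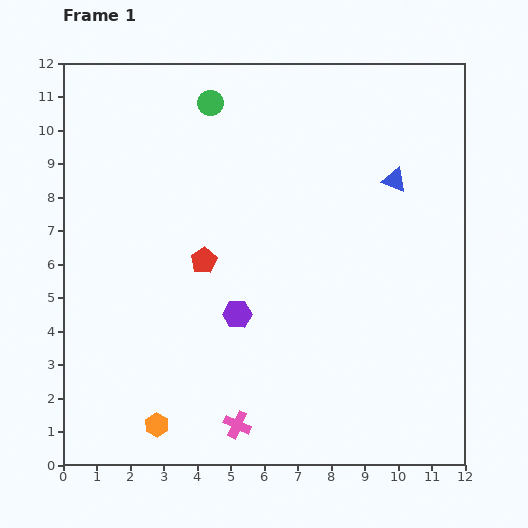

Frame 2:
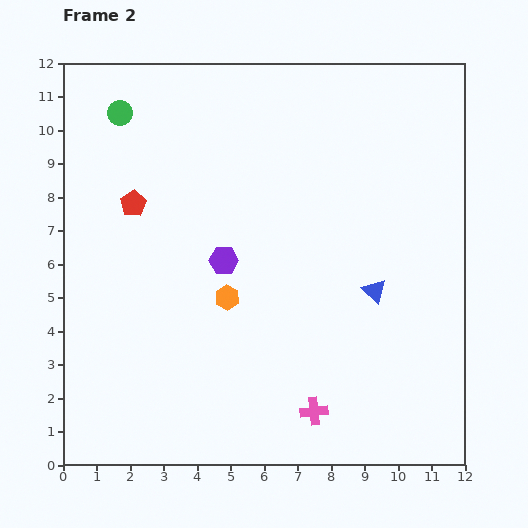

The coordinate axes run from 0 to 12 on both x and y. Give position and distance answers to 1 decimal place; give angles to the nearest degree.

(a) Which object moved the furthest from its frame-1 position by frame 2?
the orange hexagon

(moved 4.3; next 3.4)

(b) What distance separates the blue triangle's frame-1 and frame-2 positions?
3.4

The blue triangle moved from (9.9, 8.5) to (9.3, 5.2), a distance of √(0.6² + 3.3²) ≈ 3.4.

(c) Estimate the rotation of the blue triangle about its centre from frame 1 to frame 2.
24° clockwise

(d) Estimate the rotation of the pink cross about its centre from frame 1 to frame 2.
30° counter-clockwise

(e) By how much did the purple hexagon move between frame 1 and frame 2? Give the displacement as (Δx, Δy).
(-0.4, 1.6)

The purple hexagon was at (5.2, 4.5) in frame 1 and (4.8, 6.1) in frame 2.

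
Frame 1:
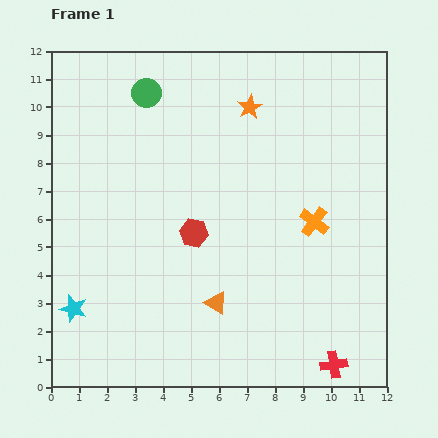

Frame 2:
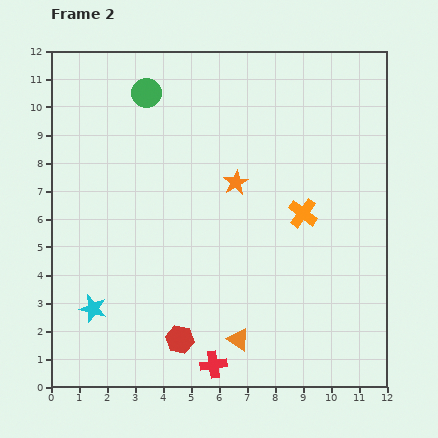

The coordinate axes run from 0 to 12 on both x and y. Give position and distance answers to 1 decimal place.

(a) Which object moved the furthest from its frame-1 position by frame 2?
the red cross

(moved 4.3; next 3.8)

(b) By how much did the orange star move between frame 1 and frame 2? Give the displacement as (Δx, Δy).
(-0.5, -2.7)

The orange star was at (7.1, 10.0) in frame 1 and (6.6, 7.3) in frame 2.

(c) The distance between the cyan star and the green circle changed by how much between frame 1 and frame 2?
-0.2

Distance in frame 1: 8.1. Distance in frame 2: 7.9.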